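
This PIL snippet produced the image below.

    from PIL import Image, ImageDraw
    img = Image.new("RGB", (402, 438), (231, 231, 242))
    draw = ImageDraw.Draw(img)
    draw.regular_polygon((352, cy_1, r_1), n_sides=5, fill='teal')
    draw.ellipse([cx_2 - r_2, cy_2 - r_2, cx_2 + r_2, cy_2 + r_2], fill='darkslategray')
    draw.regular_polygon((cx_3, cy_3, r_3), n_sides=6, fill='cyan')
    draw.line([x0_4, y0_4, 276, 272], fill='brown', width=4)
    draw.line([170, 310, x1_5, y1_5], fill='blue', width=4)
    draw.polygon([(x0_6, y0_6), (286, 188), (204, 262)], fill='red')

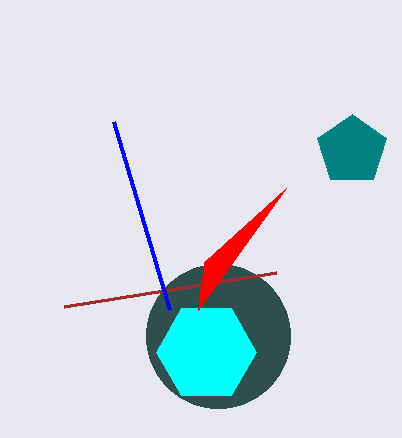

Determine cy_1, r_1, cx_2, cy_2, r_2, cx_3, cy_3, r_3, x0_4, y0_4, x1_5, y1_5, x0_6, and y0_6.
cy_1 = 150; r_1 = 36; cx_2 = 218; cy_2 = 336; r_2 = 72; cx_3 = 206; cy_3 = 352; r_3 = 50; x0_4 = 64; y0_4 = 306; x1_5 = 114; y1_5 = 122; x0_6 = 198; y0_6 = 310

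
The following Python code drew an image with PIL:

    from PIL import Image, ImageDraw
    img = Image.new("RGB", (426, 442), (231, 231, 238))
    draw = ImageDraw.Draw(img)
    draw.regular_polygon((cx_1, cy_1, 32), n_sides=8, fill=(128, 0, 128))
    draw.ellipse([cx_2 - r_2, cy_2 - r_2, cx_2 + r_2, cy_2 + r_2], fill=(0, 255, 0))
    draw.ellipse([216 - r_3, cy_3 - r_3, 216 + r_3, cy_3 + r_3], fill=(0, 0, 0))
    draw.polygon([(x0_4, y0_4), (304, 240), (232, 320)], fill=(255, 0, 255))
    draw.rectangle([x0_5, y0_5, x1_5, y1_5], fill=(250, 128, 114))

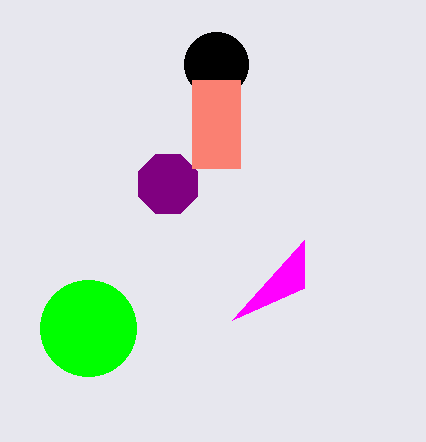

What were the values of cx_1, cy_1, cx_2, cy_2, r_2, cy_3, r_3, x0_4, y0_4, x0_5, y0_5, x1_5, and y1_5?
cx_1 = 168, cy_1 = 184, cx_2 = 88, cy_2 = 328, r_2 = 48, cy_3 = 64, r_3 = 32, x0_4 = 304, y0_4 = 288, x0_5 = 192, y0_5 = 80, x1_5 = 240, y1_5 = 168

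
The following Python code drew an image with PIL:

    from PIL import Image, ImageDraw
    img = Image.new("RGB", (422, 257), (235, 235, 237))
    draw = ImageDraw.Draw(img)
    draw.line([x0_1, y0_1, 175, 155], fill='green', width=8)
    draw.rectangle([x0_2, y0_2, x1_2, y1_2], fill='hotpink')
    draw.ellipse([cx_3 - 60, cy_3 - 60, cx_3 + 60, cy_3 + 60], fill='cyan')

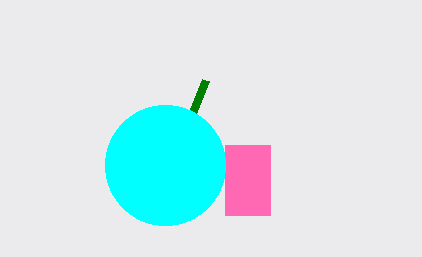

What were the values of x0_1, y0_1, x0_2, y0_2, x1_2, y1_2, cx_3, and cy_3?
x0_1 = 205
y0_1 = 80
x0_2 = 225
y0_2 = 145
x1_2 = 270
y1_2 = 215
cx_3 = 165
cy_3 = 165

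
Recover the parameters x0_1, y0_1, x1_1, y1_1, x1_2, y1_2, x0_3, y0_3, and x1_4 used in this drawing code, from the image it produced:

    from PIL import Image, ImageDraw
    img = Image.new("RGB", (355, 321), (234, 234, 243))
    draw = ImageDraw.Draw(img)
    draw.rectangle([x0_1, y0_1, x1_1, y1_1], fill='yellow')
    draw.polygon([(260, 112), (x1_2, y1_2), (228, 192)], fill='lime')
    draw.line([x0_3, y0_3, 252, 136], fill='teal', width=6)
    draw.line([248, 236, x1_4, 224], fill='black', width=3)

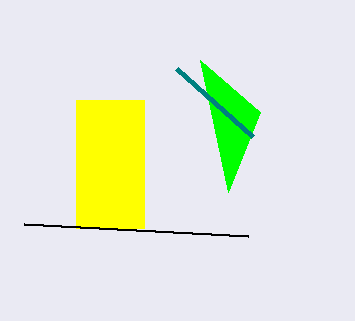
x0_1 = 76, y0_1 = 100, x1_1 = 144, y1_1 = 228, x1_2 = 200, y1_2 = 60, x0_3 = 176, y0_3 = 68, x1_4 = 24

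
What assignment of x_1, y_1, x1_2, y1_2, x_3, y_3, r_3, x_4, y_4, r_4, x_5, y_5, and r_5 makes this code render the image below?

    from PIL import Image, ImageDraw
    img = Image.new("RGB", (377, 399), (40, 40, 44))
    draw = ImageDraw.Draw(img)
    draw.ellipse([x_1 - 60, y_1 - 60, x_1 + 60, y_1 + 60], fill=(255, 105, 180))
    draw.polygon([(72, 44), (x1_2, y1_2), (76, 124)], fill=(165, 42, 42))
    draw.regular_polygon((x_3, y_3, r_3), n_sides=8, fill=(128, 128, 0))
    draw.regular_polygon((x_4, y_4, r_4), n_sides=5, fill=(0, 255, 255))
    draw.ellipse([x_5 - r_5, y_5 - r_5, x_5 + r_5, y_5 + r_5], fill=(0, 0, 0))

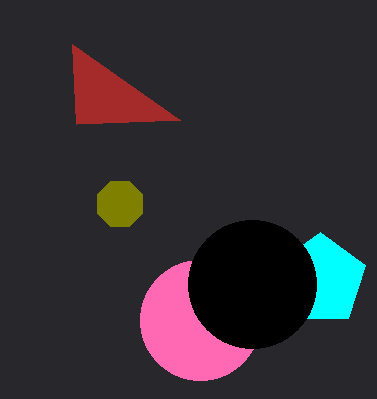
x_1 = 200, y_1 = 320, x1_2 = 180, y1_2 = 120, x_3 = 120, y_3 = 204, r_3 = 24, x_4 = 320, y_4 = 280, r_4 = 48, x_5 = 252, y_5 = 284, r_5 = 64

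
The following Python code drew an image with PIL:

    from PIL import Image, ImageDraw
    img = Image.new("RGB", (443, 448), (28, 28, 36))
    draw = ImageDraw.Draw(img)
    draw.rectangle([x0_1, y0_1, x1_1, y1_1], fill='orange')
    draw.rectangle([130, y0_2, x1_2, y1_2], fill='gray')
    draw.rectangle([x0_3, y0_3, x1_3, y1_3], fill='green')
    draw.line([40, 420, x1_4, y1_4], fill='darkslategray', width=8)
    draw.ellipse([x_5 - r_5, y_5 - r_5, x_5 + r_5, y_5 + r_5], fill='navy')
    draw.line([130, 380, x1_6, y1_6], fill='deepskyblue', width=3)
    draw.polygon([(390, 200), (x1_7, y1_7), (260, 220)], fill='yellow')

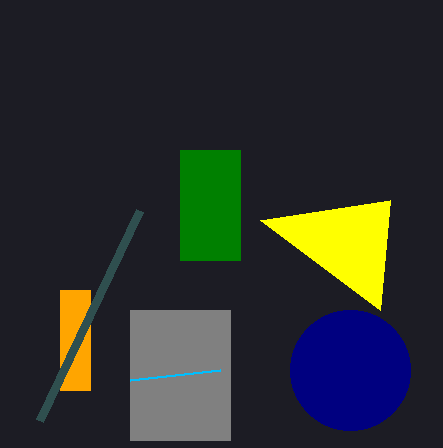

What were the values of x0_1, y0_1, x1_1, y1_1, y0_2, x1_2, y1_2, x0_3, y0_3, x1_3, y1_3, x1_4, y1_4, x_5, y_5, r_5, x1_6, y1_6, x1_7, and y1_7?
x0_1 = 60, y0_1 = 290, x1_1 = 90, y1_1 = 390, y0_2 = 310, x1_2 = 230, y1_2 = 440, x0_3 = 180, y0_3 = 150, x1_3 = 240, y1_3 = 260, x1_4 = 140, y1_4 = 210, x_5 = 350, y_5 = 370, r_5 = 60, x1_6 = 220, y1_6 = 370, x1_7 = 380, y1_7 = 310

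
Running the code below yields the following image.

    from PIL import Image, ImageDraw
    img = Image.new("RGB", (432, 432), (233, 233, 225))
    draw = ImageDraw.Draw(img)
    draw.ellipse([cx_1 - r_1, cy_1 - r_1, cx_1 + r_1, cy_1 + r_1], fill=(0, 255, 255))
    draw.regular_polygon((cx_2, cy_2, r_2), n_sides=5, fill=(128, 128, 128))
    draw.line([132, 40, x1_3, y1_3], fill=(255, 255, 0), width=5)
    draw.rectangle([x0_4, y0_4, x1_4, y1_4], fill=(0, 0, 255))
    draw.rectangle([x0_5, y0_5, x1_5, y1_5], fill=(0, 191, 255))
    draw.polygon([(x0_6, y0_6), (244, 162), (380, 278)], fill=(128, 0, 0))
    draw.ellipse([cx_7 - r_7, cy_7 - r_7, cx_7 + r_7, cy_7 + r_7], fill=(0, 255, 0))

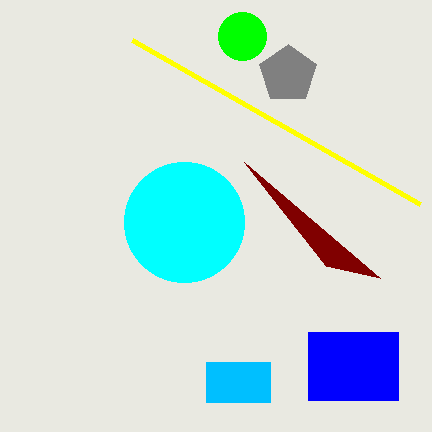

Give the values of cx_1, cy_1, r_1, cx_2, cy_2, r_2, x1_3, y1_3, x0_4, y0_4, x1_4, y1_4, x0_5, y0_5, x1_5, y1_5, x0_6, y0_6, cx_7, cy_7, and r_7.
cx_1 = 184, cy_1 = 222, r_1 = 60, cx_2 = 288, cy_2 = 74, r_2 = 30, x1_3 = 420, y1_3 = 204, x0_4 = 308, y0_4 = 332, x1_4 = 398, y1_4 = 400, x0_5 = 206, y0_5 = 362, x1_5 = 270, y1_5 = 402, x0_6 = 326, y0_6 = 266, cx_7 = 242, cy_7 = 36, r_7 = 24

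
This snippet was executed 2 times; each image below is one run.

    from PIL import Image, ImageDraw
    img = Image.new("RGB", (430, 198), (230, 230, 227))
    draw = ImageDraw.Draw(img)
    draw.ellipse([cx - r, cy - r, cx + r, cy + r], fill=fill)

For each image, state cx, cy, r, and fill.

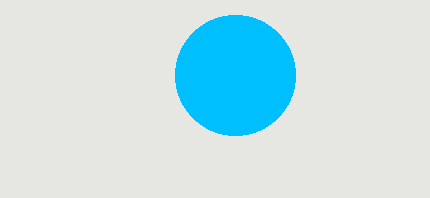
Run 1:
cx = 235
cy = 75
r = 60
fill = 'deepskyblue'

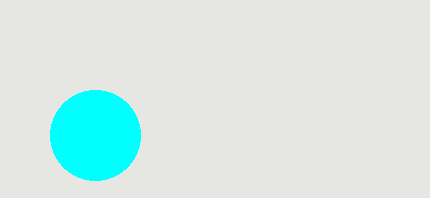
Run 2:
cx = 95
cy = 135
r = 45
fill = 'cyan'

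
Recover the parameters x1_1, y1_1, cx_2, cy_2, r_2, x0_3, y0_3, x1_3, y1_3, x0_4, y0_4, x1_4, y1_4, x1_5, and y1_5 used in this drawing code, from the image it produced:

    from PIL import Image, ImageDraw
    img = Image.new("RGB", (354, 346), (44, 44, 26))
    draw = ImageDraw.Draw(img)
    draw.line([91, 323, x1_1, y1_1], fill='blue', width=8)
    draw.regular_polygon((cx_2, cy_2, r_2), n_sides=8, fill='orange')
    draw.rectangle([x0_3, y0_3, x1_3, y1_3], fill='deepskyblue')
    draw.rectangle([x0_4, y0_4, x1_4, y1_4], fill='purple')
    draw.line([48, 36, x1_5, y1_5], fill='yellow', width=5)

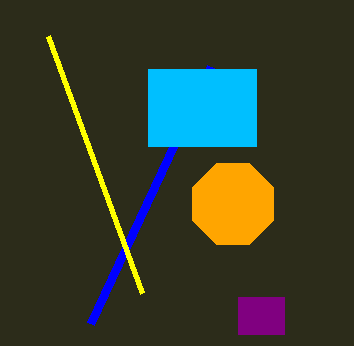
x1_1 = 211; y1_1 = 66; cx_2 = 233; cy_2 = 204; r_2 = 44; x0_3 = 148; y0_3 = 69; x1_3 = 256; y1_3 = 146; x0_4 = 238; y0_4 = 297; x1_4 = 284; y1_4 = 334; x1_5 = 142; y1_5 = 293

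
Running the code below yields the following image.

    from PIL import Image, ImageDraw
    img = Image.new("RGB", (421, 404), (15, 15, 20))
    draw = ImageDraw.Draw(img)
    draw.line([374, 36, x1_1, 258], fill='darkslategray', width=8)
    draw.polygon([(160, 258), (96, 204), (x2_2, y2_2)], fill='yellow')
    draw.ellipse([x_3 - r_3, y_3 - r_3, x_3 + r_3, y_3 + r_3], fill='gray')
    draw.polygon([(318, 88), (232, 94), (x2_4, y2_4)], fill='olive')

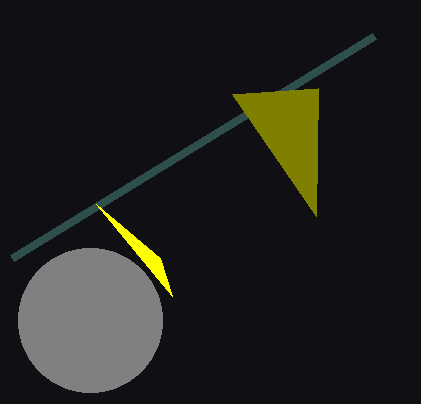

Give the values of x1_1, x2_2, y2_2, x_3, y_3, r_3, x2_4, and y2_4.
x1_1 = 12
x2_2 = 172
y2_2 = 296
x_3 = 90
y_3 = 320
r_3 = 72
x2_4 = 316
y2_4 = 216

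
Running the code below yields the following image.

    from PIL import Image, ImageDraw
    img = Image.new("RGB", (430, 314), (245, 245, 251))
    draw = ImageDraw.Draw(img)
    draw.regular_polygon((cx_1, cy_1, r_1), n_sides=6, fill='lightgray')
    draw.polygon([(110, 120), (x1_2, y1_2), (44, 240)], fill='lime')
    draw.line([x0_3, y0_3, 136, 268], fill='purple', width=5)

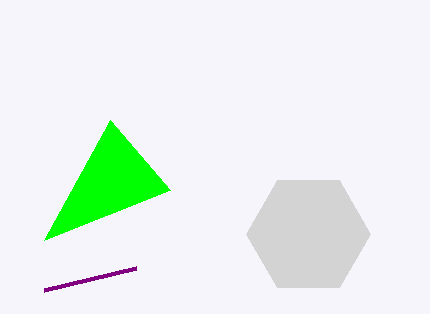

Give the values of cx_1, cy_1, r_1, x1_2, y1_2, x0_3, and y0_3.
cx_1 = 308; cy_1 = 234; r_1 = 62; x1_2 = 170; y1_2 = 190; x0_3 = 44; y0_3 = 290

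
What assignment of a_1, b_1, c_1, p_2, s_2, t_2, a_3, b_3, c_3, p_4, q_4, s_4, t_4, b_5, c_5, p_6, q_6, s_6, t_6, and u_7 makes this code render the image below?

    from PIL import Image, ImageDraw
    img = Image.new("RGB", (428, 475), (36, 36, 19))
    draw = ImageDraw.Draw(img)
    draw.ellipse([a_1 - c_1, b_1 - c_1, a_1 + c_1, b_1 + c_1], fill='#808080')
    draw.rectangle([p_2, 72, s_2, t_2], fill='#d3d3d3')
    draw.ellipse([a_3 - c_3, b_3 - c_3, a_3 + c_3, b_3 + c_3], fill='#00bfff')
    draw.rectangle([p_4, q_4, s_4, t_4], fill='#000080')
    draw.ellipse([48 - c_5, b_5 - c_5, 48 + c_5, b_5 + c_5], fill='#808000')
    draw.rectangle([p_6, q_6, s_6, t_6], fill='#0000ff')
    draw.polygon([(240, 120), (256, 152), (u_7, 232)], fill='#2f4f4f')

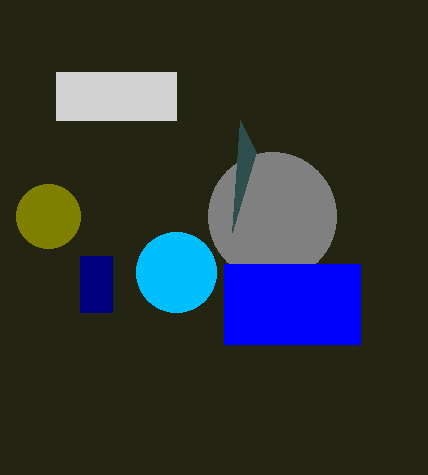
a_1 = 272
b_1 = 216
c_1 = 64
p_2 = 56
s_2 = 176
t_2 = 120
a_3 = 176
b_3 = 272
c_3 = 40
p_4 = 80
q_4 = 256
s_4 = 112
t_4 = 312
b_5 = 216
c_5 = 32
p_6 = 224
q_6 = 264
s_6 = 360
t_6 = 344
u_7 = 232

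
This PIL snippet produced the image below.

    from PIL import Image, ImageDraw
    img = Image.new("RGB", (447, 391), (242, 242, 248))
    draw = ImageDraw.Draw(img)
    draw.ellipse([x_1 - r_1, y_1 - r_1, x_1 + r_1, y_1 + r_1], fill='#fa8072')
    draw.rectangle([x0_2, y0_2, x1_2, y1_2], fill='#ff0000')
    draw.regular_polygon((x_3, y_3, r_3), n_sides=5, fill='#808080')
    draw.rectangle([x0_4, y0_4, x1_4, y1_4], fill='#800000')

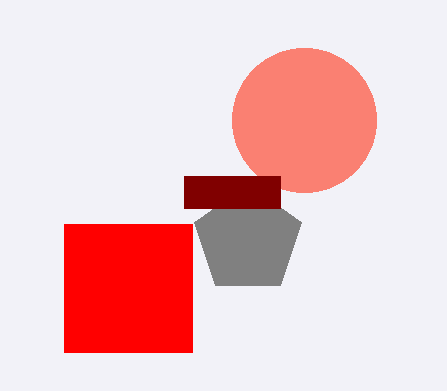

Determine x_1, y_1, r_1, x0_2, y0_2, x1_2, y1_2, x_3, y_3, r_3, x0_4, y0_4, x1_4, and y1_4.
x_1 = 304; y_1 = 120; r_1 = 72; x0_2 = 64; y0_2 = 224; x1_2 = 192; y1_2 = 352; x_3 = 248; y_3 = 240; r_3 = 56; x0_4 = 184; y0_4 = 176; x1_4 = 280; y1_4 = 208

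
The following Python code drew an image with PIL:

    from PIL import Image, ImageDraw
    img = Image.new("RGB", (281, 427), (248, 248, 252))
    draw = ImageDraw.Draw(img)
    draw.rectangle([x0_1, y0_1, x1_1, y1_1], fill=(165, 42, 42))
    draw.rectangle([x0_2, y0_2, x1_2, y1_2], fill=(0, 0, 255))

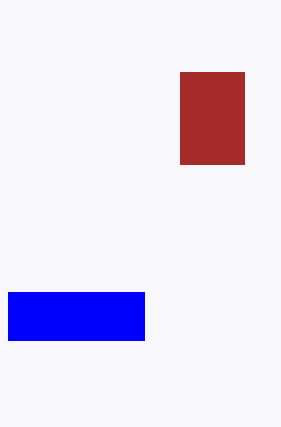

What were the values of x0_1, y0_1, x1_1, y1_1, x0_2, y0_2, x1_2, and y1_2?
x0_1 = 180, y0_1 = 72, x1_1 = 244, y1_1 = 164, x0_2 = 8, y0_2 = 292, x1_2 = 144, y1_2 = 340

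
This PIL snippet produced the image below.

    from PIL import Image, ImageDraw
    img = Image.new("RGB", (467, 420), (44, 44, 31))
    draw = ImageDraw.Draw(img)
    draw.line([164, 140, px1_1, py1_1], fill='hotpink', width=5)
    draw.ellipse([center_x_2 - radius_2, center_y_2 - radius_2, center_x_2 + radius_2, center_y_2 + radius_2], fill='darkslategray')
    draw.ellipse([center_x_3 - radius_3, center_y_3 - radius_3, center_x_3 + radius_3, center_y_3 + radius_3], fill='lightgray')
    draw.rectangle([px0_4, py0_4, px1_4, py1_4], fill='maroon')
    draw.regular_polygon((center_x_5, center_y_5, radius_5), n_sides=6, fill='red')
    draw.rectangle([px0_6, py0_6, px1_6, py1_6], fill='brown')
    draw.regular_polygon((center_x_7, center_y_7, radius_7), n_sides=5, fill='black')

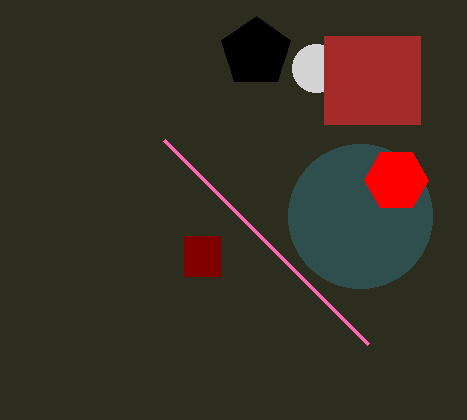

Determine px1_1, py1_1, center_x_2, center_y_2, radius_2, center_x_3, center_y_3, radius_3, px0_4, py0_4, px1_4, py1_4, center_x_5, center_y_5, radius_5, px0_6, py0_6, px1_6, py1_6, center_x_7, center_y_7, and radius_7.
px1_1 = 368; py1_1 = 344; center_x_2 = 360; center_y_2 = 216; radius_2 = 72; center_x_3 = 316; center_y_3 = 68; radius_3 = 24; px0_4 = 184; py0_4 = 236; px1_4 = 220; py1_4 = 276; center_x_5 = 396; center_y_5 = 180; radius_5 = 32; px0_6 = 324; py0_6 = 36; px1_6 = 420; py1_6 = 124; center_x_7 = 256; center_y_7 = 52; radius_7 = 36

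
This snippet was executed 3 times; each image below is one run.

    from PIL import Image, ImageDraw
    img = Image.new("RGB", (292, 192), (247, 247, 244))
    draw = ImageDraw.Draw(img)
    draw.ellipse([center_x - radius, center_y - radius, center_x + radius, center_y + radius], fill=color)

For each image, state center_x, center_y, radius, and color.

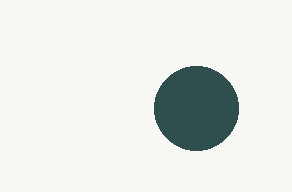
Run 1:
center_x = 196, center_y = 108, radius = 42, color = 'darkslategray'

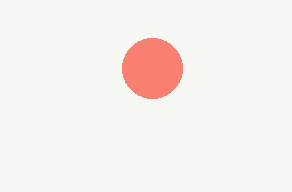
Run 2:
center_x = 152; center_y = 68; radius = 30; color = 'salmon'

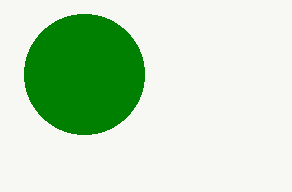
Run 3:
center_x = 84; center_y = 74; radius = 60; color = 'green'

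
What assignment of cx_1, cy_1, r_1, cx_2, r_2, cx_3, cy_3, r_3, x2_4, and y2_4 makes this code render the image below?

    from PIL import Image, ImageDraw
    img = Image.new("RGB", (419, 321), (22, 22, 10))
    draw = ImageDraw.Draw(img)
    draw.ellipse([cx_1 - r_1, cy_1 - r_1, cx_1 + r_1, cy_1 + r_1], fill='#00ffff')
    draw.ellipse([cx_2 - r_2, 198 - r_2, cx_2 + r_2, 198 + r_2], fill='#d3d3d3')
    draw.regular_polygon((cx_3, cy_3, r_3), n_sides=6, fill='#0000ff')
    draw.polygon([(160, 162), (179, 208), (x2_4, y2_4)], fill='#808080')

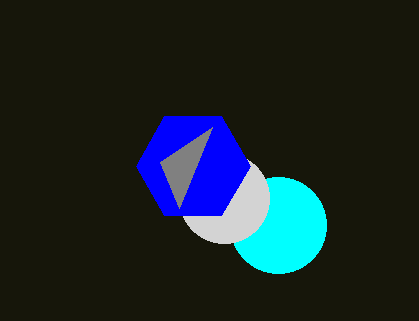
cx_1 = 278
cy_1 = 225
r_1 = 48
cx_2 = 224
r_2 = 45
cx_3 = 193
cy_3 = 166
r_3 = 57
x2_4 = 212
y2_4 = 127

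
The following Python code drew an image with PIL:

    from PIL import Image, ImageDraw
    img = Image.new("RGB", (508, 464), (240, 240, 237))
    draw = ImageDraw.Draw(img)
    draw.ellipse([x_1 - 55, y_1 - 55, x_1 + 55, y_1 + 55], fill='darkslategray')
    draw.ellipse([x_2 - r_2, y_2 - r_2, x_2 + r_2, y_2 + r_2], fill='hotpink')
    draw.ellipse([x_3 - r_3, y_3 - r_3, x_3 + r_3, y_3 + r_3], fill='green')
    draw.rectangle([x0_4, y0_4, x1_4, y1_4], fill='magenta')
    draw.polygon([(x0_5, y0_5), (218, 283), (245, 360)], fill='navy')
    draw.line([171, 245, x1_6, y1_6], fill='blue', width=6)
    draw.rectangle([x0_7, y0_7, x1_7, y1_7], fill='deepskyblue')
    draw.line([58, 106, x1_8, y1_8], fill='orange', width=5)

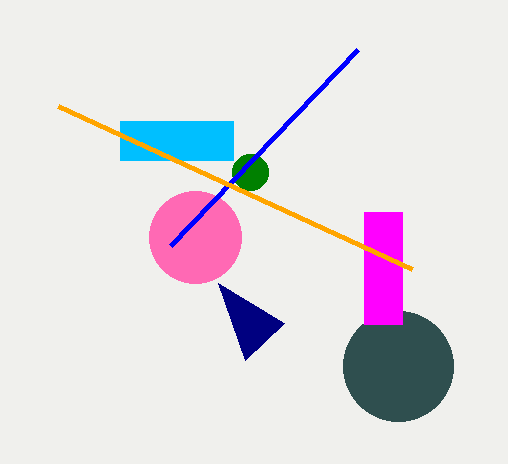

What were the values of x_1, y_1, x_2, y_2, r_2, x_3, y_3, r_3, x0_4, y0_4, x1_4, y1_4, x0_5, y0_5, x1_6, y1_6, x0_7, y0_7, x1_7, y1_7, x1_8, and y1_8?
x_1 = 398, y_1 = 366, x_2 = 195, y_2 = 237, r_2 = 46, x_3 = 250, y_3 = 172, r_3 = 18, x0_4 = 364, y0_4 = 212, x1_4 = 402, y1_4 = 324, x0_5 = 284, y0_5 = 323, x1_6 = 358, y1_6 = 49, x0_7 = 120, y0_7 = 121, x1_7 = 233, y1_7 = 160, x1_8 = 412, y1_8 = 269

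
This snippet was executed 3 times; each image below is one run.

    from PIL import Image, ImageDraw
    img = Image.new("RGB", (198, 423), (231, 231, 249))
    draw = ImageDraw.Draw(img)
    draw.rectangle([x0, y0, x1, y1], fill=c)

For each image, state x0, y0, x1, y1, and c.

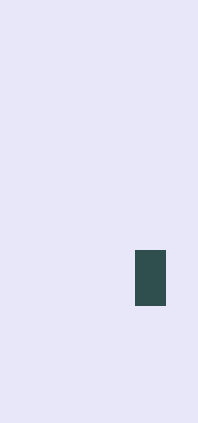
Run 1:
x0 = 135, y0 = 250, x1 = 165, y1 = 305, c = 'darkslategray'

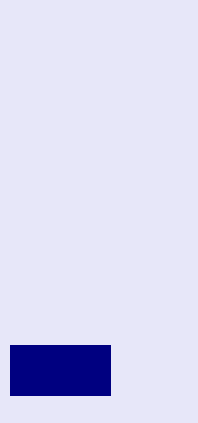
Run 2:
x0 = 10, y0 = 345, x1 = 110, y1 = 395, c = 'navy'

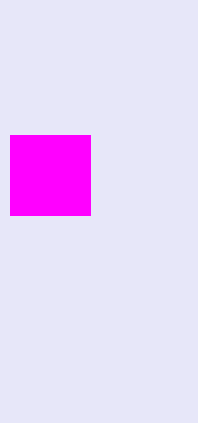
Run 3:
x0 = 10, y0 = 135, x1 = 90, y1 = 215, c = 'magenta'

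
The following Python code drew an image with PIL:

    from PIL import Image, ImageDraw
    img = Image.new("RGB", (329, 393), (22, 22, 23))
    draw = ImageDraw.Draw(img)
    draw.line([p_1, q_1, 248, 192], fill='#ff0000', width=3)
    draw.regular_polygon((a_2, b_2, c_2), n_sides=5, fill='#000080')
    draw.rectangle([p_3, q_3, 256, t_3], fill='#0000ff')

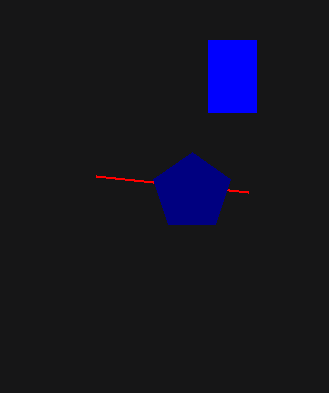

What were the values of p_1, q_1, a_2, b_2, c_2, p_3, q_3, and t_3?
p_1 = 96; q_1 = 176; a_2 = 192; b_2 = 192; c_2 = 40; p_3 = 208; q_3 = 40; t_3 = 112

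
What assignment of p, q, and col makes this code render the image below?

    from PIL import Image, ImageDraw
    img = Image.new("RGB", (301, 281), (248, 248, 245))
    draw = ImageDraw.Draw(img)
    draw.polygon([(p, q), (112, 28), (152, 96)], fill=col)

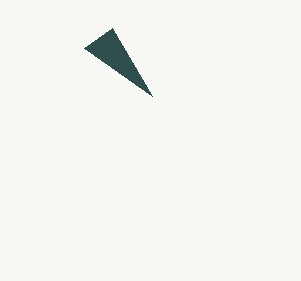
p = 84; q = 48; col = 'darkslategray'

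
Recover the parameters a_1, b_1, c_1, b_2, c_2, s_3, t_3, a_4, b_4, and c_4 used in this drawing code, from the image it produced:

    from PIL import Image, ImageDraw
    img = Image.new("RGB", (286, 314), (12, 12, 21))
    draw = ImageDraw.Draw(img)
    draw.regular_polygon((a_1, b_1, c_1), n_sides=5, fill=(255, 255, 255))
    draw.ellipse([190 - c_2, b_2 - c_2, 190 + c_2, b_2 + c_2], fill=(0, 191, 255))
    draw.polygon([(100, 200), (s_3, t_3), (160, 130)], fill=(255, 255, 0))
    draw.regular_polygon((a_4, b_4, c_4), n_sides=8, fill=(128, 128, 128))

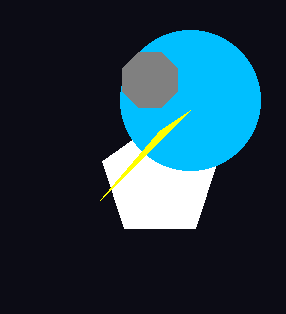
a_1 = 160, b_1 = 180, c_1 = 60, b_2 = 100, c_2 = 70, s_3 = 190, t_3 = 110, a_4 = 150, b_4 = 80, c_4 = 30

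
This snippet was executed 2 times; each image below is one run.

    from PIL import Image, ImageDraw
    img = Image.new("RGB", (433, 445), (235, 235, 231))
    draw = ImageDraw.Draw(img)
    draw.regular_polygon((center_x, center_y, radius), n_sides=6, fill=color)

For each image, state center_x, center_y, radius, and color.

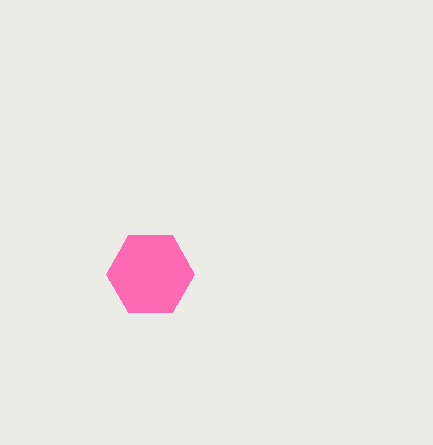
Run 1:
center_x = 150
center_y = 274
radius = 44
color = 'hotpink'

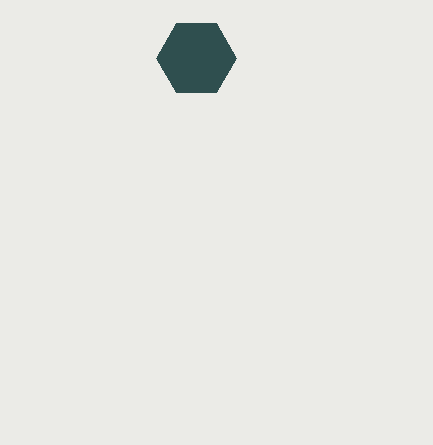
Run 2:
center_x = 196, center_y = 58, radius = 40, color = 'darkslategray'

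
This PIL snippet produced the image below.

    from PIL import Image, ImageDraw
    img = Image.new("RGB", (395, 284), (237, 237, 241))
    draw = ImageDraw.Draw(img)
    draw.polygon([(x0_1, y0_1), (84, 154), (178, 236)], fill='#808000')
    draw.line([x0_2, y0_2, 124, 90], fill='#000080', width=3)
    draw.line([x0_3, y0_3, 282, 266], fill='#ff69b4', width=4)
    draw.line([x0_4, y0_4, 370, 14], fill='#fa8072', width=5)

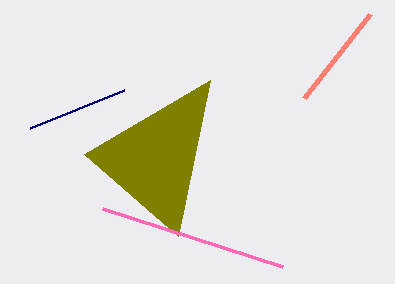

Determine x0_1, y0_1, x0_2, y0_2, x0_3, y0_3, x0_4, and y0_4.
x0_1 = 210
y0_1 = 80
x0_2 = 30
y0_2 = 128
x0_3 = 102
y0_3 = 208
x0_4 = 304
y0_4 = 98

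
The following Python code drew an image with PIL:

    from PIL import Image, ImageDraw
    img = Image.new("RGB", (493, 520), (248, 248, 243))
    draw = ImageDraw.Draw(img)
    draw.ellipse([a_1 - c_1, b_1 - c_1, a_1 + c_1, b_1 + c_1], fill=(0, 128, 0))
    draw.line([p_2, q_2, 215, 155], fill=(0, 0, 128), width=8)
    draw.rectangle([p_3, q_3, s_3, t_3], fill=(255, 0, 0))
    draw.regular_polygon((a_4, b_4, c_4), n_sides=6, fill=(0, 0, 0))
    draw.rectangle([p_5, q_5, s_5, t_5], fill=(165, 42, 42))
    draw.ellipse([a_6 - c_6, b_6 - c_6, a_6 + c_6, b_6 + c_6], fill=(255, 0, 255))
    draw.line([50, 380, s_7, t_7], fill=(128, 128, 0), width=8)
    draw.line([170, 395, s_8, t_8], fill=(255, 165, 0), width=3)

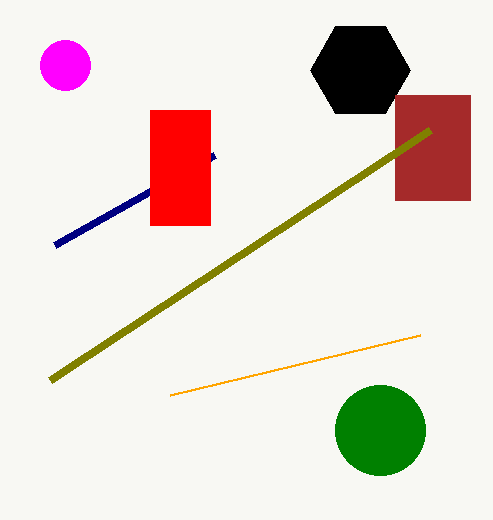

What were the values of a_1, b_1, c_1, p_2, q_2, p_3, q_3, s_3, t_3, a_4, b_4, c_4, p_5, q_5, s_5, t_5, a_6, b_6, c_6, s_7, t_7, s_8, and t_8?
a_1 = 380
b_1 = 430
c_1 = 45
p_2 = 55
q_2 = 245
p_3 = 150
q_3 = 110
s_3 = 210
t_3 = 225
a_4 = 360
b_4 = 70
c_4 = 50
p_5 = 395
q_5 = 95
s_5 = 470
t_5 = 200
a_6 = 65
b_6 = 65
c_6 = 25
s_7 = 430
t_7 = 130
s_8 = 420
t_8 = 335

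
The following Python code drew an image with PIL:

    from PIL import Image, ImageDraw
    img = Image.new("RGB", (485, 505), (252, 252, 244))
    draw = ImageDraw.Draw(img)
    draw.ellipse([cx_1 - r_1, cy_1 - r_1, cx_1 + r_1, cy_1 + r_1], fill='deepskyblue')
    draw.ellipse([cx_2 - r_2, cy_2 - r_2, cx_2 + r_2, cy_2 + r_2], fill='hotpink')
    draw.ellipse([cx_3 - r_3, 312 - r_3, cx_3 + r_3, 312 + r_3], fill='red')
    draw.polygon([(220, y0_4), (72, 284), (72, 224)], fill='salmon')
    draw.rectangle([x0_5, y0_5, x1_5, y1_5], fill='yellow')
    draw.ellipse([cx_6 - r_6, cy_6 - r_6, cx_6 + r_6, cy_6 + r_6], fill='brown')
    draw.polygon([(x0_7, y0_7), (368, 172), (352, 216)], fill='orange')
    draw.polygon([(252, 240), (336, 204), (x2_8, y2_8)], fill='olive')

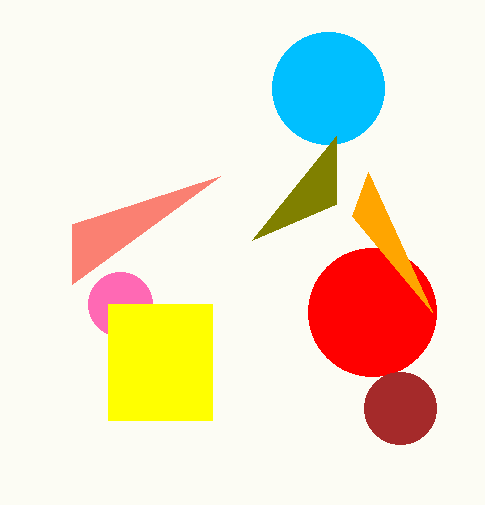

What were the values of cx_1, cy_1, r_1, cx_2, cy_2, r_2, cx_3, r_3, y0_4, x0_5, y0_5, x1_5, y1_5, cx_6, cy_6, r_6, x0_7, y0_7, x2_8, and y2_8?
cx_1 = 328
cy_1 = 88
r_1 = 56
cx_2 = 120
cy_2 = 304
r_2 = 32
cx_3 = 372
r_3 = 64
y0_4 = 176
x0_5 = 108
y0_5 = 304
x1_5 = 212
y1_5 = 420
cx_6 = 400
cy_6 = 408
r_6 = 36
x0_7 = 432
y0_7 = 312
x2_8 = 336
y2_8 = 136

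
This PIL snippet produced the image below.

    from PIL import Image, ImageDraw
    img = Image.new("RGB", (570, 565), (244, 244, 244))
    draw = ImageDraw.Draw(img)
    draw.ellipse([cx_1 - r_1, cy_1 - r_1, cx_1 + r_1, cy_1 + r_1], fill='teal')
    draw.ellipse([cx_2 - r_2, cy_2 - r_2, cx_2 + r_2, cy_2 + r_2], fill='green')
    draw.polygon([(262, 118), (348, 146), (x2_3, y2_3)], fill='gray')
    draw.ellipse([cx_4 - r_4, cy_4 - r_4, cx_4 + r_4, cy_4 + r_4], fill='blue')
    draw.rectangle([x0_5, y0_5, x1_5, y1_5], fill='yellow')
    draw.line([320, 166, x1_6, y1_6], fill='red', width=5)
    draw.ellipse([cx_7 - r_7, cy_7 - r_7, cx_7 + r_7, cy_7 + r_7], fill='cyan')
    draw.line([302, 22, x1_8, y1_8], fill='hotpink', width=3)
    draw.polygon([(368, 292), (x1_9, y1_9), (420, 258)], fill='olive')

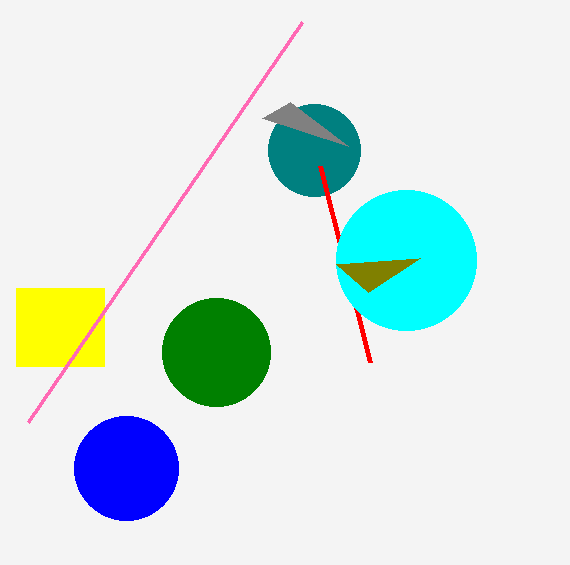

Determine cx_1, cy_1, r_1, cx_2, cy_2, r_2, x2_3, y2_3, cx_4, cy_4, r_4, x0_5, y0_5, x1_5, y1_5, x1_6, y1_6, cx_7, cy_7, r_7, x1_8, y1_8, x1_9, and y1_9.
cx_1 = 314, cy_1 = 150, r_1 = 46, cx_2 = 216, cy_2 = 352, r_2 = 54, x2_3 = 290, y2_3 = 102, cx_4 = 126, cy_4 = 468, r_4 = 52, x0_5 = 16, y0_5 = 288, x1_5 = 104, y1_5 = 366, x1_6 = 370, y1_6 = 362, cx_7 = 406, cy_7 = 260, r_7 = 70, x1_8 = 28, y1_8 = 422, x1_9 = 336, y1_9 = 264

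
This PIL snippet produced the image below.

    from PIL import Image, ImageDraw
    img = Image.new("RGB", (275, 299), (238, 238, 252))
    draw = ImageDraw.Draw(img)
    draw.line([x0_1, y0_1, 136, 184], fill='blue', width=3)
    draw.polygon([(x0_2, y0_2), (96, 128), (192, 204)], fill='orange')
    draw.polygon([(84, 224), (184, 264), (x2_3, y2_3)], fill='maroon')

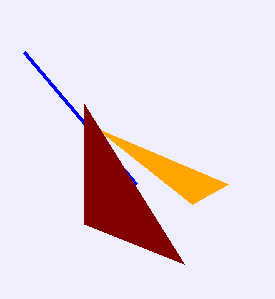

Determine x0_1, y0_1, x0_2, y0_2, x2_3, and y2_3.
x0_1 = 24
y0_1 = 52
x0_2 = 228
y0_2 = 184
x2_3 = 84
y2_3 = 104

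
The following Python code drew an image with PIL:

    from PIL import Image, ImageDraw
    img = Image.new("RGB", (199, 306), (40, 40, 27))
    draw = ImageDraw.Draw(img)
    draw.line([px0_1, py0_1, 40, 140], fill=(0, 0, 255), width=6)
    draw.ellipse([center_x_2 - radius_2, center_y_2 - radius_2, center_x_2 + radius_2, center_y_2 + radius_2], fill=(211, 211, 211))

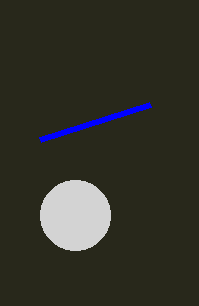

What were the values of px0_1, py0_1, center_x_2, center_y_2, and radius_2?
px0_1 = 150, py0_1 = 105, center_x_2 = 75, center_y_2 = 215, radius_2 = 35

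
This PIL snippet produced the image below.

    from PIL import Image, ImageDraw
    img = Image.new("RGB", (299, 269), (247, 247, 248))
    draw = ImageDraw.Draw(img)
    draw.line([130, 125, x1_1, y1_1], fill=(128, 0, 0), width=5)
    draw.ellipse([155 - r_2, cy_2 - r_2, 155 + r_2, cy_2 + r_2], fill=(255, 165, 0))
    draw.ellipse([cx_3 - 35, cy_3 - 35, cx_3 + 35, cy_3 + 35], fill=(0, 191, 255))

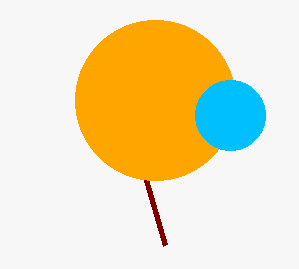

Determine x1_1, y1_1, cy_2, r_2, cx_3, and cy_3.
x1_1 = 165, y1_1 = 245, cy_2 = 100, r_2 = 80, cx_3 = 230, cy_3 = 115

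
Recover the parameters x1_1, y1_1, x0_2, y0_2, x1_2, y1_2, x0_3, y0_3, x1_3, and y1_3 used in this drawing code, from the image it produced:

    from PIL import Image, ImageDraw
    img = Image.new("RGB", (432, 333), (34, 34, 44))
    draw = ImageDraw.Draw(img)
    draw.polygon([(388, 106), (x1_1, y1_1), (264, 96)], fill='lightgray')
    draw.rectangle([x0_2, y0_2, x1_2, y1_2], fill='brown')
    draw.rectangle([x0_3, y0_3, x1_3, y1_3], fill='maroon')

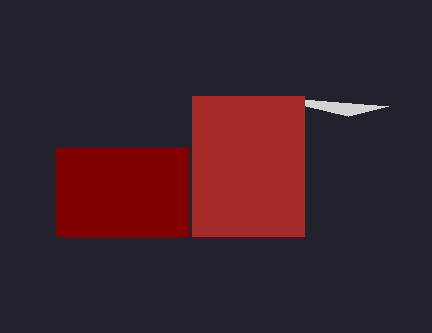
x1_1 = 348
y1_1 = 116
x0_2 = 192
y0_2 = 96
x1_2 = 304
y1_2 = 236
x0_3 = 56
y0_3 = 148
x1_3 = 188
y1_3 = 236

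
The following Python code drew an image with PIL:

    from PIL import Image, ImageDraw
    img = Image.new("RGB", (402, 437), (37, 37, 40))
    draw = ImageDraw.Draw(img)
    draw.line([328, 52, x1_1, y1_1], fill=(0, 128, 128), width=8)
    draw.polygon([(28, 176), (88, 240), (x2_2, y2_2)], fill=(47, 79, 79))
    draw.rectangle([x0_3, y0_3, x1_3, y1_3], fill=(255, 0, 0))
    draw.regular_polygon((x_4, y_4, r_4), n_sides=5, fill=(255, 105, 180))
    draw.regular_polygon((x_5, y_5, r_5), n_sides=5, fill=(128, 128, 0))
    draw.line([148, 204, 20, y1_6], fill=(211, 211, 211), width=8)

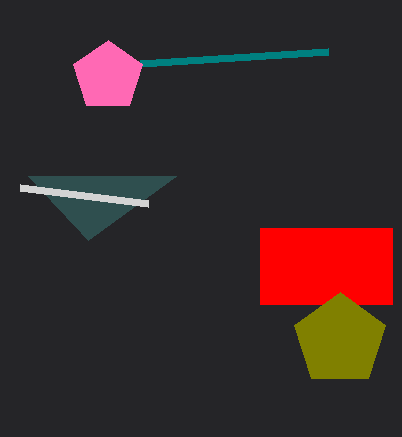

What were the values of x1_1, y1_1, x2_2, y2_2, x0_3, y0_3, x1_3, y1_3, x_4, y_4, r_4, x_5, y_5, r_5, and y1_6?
x1_1 = 140; y1_1 = 64; x2_2 = 176; y2_2 = 176; x0_3 = 260; y0_3 = 228; x1_3 = 392; y1_3 = 304; x_4 = 108; y_4 = 76; r_4 = 36; x_5 = 340; y_5 = 340; r_5 = 48; y1_6 = 188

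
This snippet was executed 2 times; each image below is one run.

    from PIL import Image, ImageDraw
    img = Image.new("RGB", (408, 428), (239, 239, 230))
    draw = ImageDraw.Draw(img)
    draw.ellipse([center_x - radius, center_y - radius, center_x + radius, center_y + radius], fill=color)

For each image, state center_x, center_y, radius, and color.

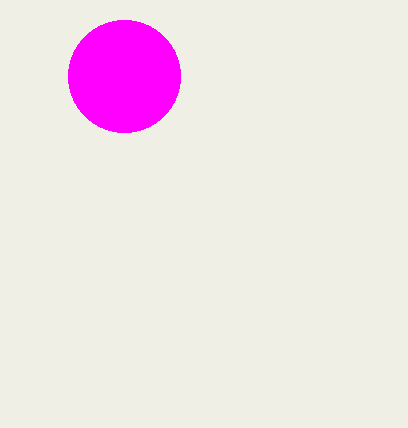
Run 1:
center_x = 124, center_y = 76, radius = 56, color = 'magenta'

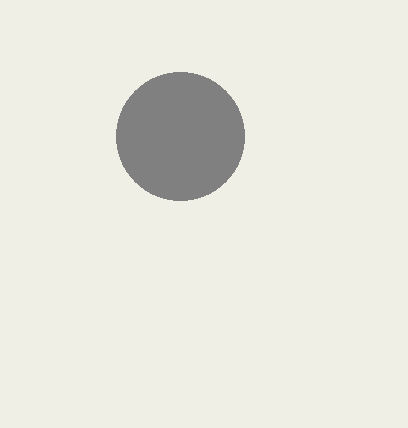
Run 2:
center_x = 180, center_y = 136, radius = 64, color = 'gray'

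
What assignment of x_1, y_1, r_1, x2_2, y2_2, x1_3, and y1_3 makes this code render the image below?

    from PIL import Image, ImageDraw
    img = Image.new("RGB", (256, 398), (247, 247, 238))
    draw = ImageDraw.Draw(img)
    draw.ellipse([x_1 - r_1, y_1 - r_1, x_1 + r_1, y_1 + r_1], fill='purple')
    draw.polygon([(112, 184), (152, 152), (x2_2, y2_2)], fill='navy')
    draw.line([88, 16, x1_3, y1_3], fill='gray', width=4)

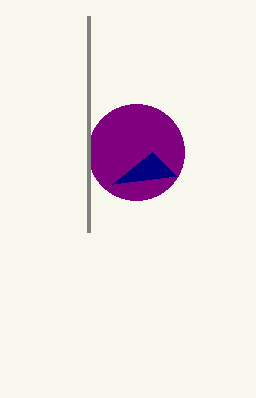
x_1 = 136; y_1 = 152; r_1 = 48; x2_2 = 176; y2_2 = 176; x1_3 = 88; y1_3 = 232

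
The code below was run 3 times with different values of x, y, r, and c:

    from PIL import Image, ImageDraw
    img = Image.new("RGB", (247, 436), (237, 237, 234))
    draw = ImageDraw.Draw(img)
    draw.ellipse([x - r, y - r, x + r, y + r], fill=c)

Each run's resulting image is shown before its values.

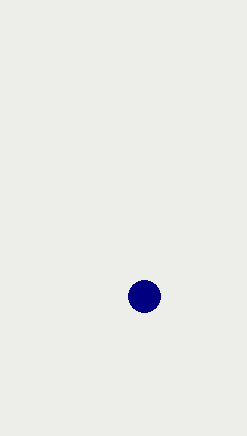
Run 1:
x = 144, y = 296, r = 16, c = 'navy'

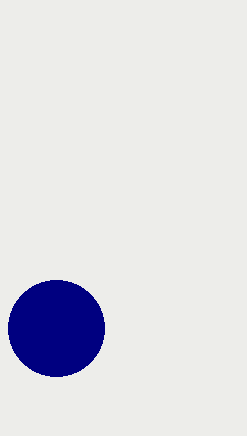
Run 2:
x = 56
y = 328
r = 48
c = 'navy'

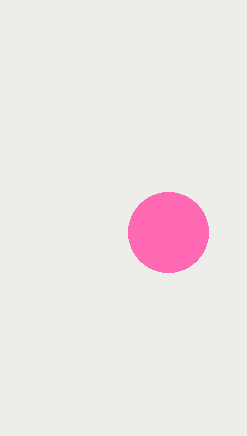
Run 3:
x = 168; y = 232; r = 40; c = 'hotpink'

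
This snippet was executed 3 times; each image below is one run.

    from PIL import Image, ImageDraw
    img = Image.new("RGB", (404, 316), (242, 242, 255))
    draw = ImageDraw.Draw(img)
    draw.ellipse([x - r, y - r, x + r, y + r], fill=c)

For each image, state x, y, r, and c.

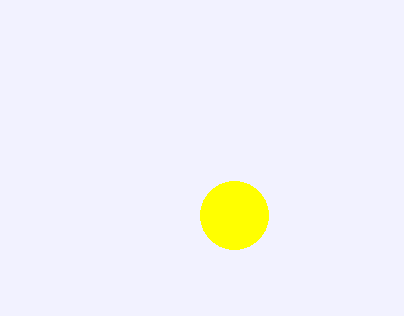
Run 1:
x = 234, y = 215, r = 34, c = 'yellow'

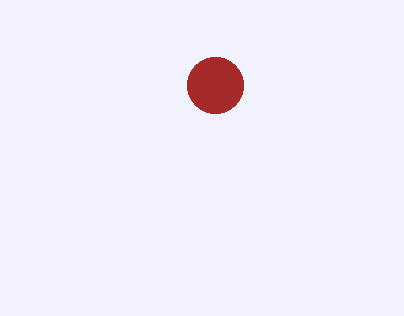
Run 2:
x = 215; y = 85; r = 28; c = 'brown'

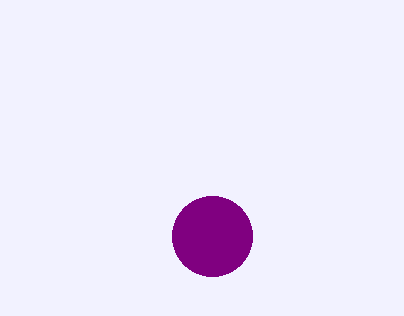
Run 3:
x = 212, y = 236, r = 40, c = 'purple'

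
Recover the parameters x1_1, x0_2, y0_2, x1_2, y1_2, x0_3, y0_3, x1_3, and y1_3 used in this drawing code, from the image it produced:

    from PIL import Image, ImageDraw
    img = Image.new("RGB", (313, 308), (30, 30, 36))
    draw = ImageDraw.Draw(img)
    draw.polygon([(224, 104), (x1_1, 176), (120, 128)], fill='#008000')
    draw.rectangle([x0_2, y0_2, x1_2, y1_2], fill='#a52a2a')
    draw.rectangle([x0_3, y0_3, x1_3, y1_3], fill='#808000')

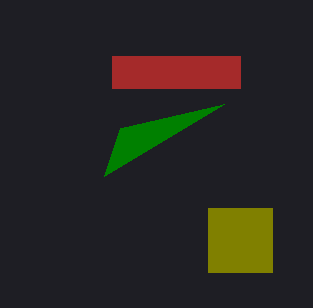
x1_1 = 104, x0_2 = 112, y0_2 = 56, x1_2 = 240, y1_2 = 88, x0_3 = 208, y0_3 = 208, x1_3 = 272, y1_3 = 272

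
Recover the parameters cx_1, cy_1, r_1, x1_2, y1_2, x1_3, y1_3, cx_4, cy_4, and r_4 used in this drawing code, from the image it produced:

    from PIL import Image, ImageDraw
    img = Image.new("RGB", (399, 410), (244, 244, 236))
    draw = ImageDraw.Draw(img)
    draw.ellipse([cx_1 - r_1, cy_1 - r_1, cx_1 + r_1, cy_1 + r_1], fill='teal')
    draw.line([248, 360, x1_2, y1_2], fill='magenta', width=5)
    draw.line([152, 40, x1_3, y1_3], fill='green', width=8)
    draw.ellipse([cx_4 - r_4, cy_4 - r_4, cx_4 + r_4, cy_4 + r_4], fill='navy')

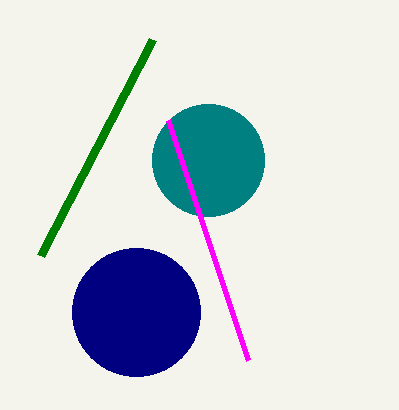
cx_1 = 208
cy_1 = 160
r_1 = 56
x1_2 = 168
y1_2 = 120
x1_3 = 40
y1_3 = 256
cx_4 = 136
cy_4 = 312
r_4 = 64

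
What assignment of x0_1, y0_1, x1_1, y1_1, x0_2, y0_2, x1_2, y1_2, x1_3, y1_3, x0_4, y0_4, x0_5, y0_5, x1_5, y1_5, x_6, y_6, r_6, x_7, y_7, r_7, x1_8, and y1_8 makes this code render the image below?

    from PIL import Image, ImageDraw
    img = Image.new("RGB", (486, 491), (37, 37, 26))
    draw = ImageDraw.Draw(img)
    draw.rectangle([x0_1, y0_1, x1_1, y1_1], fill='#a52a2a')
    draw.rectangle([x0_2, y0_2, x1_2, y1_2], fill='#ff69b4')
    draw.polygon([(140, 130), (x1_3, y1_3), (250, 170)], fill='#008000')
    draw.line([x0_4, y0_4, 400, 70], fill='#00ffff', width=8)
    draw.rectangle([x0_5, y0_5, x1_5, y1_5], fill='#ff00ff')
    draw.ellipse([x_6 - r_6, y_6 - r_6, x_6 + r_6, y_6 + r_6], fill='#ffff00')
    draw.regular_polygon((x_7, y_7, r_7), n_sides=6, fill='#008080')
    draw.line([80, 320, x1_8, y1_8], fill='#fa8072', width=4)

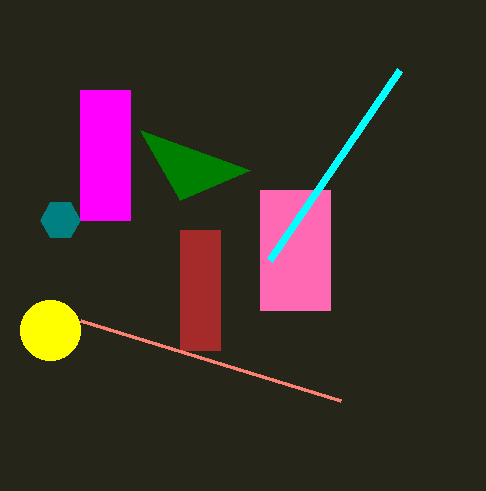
x0_1 = 180, y0_1 = 230, x1_1 = 220, y1_1 = 350, x0_2 = 260, y0_2 = 190, x1_2 = 330, y1_2 = 310, x1_3 = 180, y1_3 = 200, x0_4 = 270, y0_4 = 260, x0_5 = 80, y0_5 = 90, x1_5 = 130, y1_5 = 220, x_6 = 50, y_6 = 330, r_6 = 30, x_7 = 60, y_7 = 220, r_7 = 20, x1_8 = 340, y1_8 = 400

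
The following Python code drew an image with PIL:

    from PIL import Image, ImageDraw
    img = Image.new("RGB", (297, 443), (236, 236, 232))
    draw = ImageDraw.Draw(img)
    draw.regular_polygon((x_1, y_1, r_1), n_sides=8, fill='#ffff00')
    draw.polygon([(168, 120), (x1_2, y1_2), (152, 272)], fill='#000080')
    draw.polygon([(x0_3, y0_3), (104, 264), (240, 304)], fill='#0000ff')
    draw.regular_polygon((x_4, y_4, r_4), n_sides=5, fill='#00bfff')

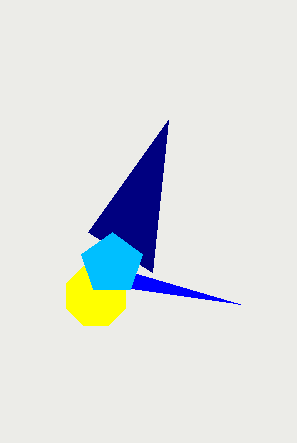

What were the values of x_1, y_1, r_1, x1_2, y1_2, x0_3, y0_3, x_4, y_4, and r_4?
x_1 = 96
y_1 = 296
r_1 = 32
x1_2 = 88
y1_2 = 232
x0_3 = 128
y0_3 = 288
x_4 = 112
y_4 = 264
r_4 = 32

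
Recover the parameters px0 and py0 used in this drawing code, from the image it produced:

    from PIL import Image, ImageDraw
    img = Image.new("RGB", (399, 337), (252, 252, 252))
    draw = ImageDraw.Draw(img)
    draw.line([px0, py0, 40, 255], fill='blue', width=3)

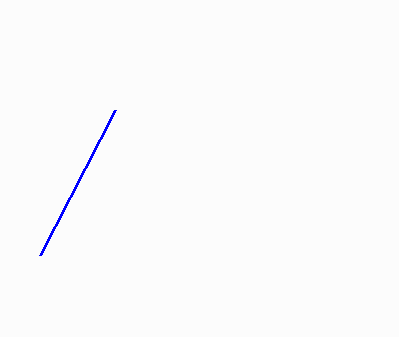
px0 = 115
py0 = 110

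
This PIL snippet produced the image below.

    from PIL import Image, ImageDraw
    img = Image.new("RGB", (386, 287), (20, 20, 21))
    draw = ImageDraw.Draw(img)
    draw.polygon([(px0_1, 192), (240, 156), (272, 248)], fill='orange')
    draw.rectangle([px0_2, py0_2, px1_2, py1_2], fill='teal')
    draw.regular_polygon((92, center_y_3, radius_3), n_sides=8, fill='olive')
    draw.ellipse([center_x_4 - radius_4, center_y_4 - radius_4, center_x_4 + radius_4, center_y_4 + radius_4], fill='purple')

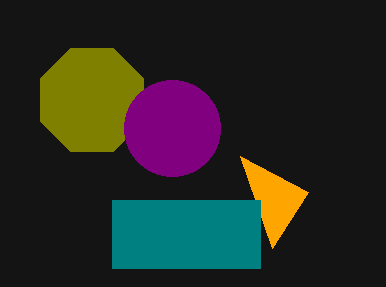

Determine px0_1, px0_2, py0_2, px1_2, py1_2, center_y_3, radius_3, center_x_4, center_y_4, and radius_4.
px0_1 = 308, px0_2 = 112, py0_2 = 200, px1_2 = 260, py1_2 = 268, center_y_3 = 100, radius_3 = 56, center_x_4 = 172, center_y_4 = 128, radius_4 = 48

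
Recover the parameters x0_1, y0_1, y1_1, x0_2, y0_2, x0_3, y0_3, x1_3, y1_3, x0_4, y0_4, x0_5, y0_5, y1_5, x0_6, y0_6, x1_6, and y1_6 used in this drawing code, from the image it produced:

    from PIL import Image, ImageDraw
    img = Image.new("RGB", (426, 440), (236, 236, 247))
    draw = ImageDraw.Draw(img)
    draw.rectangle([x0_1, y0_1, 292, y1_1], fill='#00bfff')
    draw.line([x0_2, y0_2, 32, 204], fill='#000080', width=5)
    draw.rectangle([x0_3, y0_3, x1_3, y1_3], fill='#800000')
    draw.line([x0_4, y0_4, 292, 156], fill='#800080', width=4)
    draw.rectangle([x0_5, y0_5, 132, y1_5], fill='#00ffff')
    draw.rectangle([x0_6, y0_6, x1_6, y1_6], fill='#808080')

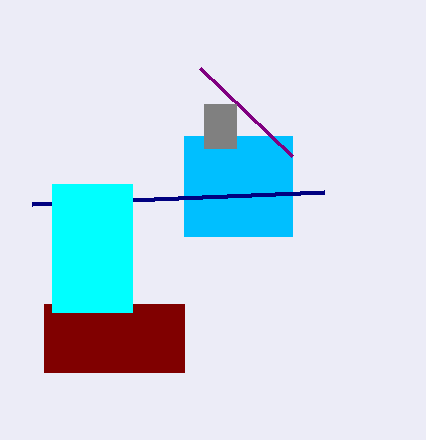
x0_1 = 184
y0_1 = 136
y1_1 = 236
x0_2 = 324
y0_2 = 192
x0_3 = 44
y0_3 = 304
x1_3 = 184
y1_3 = 372
x0_4 = 200
y0_4 = 68
x0_5 = 52
y0_5 = 184
y1_5 = 312
x0_6 = 204
y0_6 = 104
x1_6 = 236
y1_6 = 148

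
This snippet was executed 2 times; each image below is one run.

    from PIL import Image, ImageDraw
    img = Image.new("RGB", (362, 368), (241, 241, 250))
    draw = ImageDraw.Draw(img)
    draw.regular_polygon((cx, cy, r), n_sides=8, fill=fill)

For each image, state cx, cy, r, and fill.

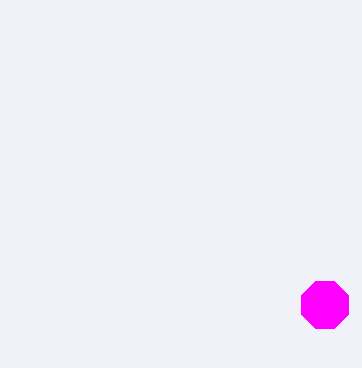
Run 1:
cx = 325; cy = 305; r = 25; fill = 'magenta'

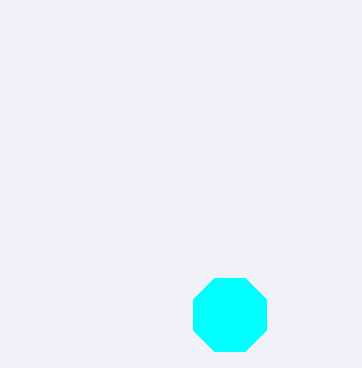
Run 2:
cx = 230, cy = 315, r = 40, fill = 'cyan'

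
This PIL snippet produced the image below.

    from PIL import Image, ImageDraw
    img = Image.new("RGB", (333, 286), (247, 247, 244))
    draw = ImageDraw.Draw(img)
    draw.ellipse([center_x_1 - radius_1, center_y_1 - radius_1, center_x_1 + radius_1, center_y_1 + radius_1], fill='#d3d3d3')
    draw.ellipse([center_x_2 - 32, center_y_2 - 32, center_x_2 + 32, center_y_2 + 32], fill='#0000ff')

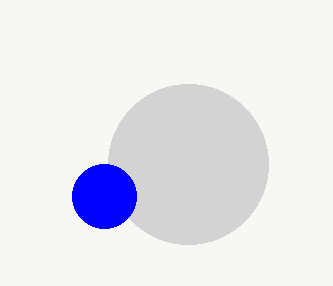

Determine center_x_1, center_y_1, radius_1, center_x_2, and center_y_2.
center_x_1 = 188
center_y_1 = 164
radius_1 = 80
center_x_2 = 104
center_y_2 = 196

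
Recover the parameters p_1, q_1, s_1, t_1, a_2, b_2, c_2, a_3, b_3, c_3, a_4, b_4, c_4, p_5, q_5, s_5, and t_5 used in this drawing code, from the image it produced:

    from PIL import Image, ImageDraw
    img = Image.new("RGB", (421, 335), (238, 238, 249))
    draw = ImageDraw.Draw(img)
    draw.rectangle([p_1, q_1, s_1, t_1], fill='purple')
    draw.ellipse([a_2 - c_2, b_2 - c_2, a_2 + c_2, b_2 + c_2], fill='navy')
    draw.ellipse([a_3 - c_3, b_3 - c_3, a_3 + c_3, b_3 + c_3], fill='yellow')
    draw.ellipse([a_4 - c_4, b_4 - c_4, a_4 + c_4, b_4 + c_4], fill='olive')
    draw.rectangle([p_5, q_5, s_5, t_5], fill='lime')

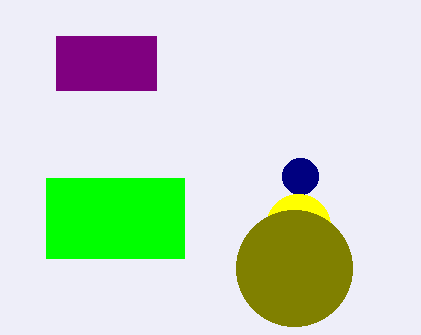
p_1 = 56, q_1 = 36, s_1 = 156, t_1 = 90, a_2 = 300, b_2 = 176, c_2 = 18, a_3 = 298, b_3 = 226, c_3 = 32, a_4 = 294, b_4 = 268, c_4 = 58, p_5 = 46, q_5 = 178, s_5 = 184, t_5 = 258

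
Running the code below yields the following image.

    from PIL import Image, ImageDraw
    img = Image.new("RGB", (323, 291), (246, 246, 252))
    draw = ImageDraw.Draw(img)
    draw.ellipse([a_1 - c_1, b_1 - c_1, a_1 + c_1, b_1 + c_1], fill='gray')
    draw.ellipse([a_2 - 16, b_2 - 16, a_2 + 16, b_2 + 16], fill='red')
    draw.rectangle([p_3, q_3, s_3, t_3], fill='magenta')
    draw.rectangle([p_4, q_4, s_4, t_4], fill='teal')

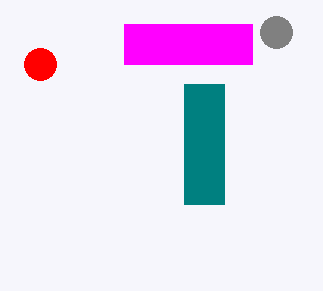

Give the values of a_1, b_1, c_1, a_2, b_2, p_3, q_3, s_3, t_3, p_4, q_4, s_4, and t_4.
a_1 = 276
b_1 = 32
c_1 = 16
a_2 = 40
b_2 = 64
p_3 = 124
q_3 = 24
s_3 = 252
t_3 = 64
p_4 = 184
q_4 = 84
s_4 = 224
t_4 = 204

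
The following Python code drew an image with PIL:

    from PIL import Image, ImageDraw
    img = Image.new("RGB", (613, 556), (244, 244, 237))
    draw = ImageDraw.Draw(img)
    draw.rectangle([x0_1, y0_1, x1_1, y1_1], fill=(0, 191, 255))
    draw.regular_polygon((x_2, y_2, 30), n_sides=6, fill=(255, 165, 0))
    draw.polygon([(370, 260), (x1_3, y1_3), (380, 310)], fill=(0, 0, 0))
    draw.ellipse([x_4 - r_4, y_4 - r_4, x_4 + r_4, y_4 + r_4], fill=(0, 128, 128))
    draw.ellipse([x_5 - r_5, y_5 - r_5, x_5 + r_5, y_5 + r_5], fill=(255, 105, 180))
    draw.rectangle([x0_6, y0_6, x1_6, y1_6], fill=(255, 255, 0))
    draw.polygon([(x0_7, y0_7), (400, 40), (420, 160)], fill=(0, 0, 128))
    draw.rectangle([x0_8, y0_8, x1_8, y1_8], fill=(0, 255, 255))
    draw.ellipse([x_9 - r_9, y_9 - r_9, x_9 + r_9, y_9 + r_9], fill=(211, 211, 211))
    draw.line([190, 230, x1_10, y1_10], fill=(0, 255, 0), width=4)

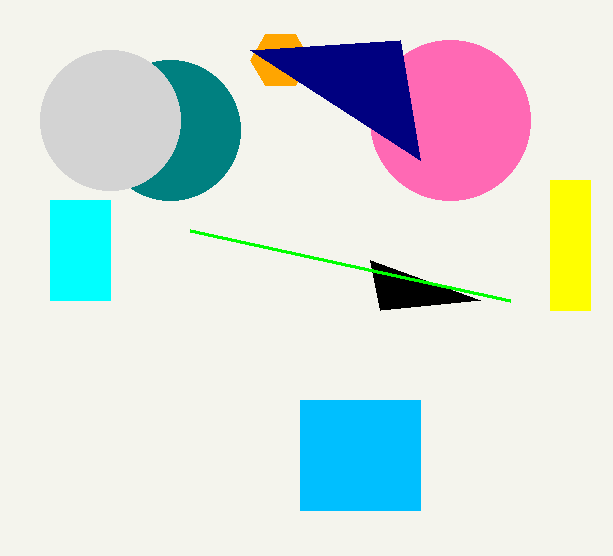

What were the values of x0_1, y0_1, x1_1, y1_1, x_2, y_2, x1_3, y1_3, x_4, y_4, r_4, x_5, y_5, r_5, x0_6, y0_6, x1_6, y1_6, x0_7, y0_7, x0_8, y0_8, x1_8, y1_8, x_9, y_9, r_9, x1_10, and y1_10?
x0_1 = 300, y0_1 = 400, x1_1 = 420, y1_1 = 510, x_2 = 280, y_2 = 60, x1_3 = 480, y1_3 = 300, x_4 = 170, y_4 = 130, r_4 = 70, x_5 = 450, y_5 = 120, r_5 = 80, x0_6 = 550, y0_6 = 180, x1_6 = 590, y1_6 = 310, x0_7 = 250, y0_7 = 50, x0_8 = 50, y0_8 = 200, x1_8 = 110, y1_8 = 300, x_9 = 110, y_9 = 120, r_9 = 70, x1_10 = 510, y1_10 = 300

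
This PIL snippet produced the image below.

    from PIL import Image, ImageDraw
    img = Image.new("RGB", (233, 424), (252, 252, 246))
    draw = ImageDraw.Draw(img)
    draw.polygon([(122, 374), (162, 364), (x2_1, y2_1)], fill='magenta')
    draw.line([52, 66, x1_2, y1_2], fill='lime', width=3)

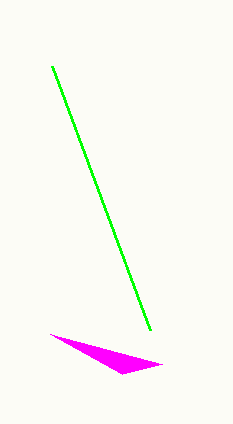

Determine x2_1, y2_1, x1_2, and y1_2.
x2_1 = 50
y2_1 = 334
x1_2 = 150
y1_2 = 330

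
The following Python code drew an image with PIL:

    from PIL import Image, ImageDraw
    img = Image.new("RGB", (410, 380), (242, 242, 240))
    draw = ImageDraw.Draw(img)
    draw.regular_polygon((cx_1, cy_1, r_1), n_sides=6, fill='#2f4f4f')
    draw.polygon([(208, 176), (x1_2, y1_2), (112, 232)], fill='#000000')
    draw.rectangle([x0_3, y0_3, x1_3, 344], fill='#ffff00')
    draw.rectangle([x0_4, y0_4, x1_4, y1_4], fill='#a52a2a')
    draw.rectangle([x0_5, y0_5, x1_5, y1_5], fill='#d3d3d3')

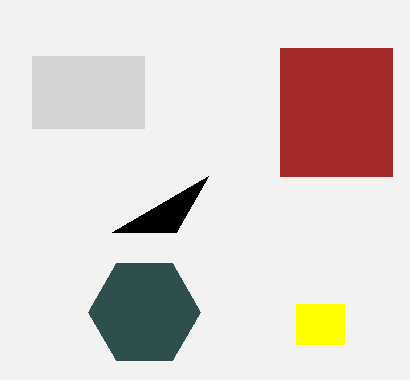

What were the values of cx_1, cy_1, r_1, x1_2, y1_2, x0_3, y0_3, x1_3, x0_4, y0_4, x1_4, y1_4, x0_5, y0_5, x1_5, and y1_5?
cx_1 = 144
cy_1 = 312
r_1 = 56
x1_2 = 176
y1_2 = 232
x0_3 = 296
y0_3 = 304
x1_3 = 344
x0_4 = 280
y0_4 = 48
x1_4 = 392
y1_4 = 176
x0_5 = 32
y0_5 = 56
x1_5 = 144
y1_5 = 128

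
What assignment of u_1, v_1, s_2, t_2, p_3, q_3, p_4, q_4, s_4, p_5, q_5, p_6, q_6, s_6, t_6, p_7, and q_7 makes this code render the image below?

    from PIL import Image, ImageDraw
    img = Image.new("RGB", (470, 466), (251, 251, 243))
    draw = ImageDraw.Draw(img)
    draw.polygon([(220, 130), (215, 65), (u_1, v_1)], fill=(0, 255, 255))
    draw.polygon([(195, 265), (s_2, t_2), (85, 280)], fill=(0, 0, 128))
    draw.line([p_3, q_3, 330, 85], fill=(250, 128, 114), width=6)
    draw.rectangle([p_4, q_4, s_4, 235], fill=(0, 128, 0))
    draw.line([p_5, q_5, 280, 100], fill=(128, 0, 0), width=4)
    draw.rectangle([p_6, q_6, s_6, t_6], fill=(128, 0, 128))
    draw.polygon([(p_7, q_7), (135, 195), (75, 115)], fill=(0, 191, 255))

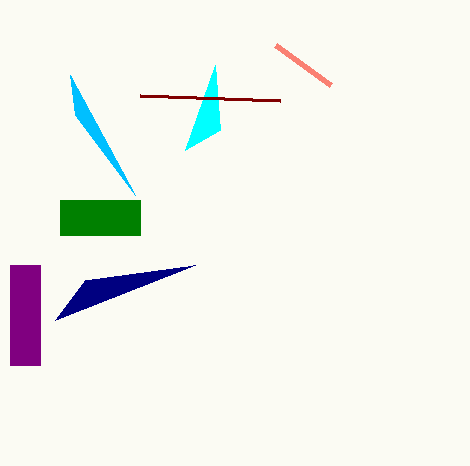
u_1 = 185; v_1 = 150; s_2 = 55; t_2 = 320; p_3 = 275; q_3 = 45; p_4 = 60; q_4 = 200; s_4 = 140; p_5 = 140; q_5 = 95; p_6 = 10; q_6 = 265; s_6 = 40; t_6 = 365; p_7 = 70; q_7 = 75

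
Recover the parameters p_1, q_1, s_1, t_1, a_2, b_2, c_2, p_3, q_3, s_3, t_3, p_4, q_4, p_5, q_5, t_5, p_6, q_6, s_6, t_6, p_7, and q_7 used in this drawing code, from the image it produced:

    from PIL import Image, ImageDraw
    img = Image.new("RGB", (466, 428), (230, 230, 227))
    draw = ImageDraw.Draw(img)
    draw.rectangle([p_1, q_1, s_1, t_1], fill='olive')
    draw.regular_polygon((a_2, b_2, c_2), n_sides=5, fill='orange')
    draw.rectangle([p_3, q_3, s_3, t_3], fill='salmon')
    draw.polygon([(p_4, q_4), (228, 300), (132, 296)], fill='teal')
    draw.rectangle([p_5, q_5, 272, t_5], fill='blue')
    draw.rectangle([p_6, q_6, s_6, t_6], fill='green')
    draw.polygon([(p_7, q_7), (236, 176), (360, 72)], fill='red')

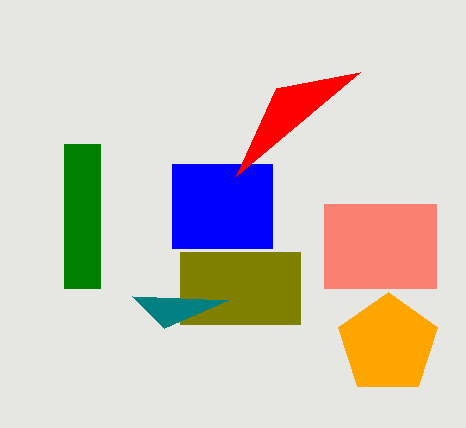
p_1 = 180, q_1 = 252, s_1 = 300, t_1 = 324, a_2 = 388, b_2 = 344, c_2 = 52, p_3 = 324, q_3 = 204, s_3 = 436, t_3 = 288, p_4 = 164, q_4 = 328, p_5 = 172, q_5 = 164, t_5 = 248, p_6 = 64, q_6 = 144, s_6 = 100, t_6 = 288, p_7 = 276, q_7 = 88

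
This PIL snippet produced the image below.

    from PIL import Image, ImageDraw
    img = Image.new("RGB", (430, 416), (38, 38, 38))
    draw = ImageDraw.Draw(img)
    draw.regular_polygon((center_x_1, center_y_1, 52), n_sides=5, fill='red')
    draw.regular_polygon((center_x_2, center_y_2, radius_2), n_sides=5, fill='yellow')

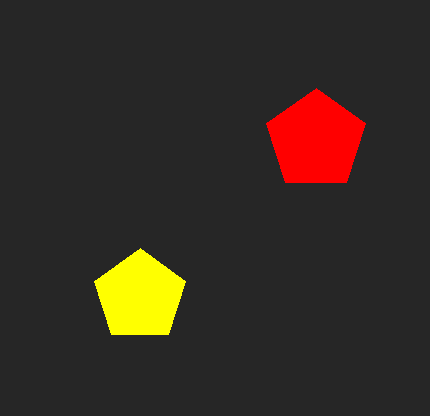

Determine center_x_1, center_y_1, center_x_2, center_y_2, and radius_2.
center_x_1 = 316, center_y_1 = 140, center_x_2 = 140, center_y_2 = 296, radius_2 = 48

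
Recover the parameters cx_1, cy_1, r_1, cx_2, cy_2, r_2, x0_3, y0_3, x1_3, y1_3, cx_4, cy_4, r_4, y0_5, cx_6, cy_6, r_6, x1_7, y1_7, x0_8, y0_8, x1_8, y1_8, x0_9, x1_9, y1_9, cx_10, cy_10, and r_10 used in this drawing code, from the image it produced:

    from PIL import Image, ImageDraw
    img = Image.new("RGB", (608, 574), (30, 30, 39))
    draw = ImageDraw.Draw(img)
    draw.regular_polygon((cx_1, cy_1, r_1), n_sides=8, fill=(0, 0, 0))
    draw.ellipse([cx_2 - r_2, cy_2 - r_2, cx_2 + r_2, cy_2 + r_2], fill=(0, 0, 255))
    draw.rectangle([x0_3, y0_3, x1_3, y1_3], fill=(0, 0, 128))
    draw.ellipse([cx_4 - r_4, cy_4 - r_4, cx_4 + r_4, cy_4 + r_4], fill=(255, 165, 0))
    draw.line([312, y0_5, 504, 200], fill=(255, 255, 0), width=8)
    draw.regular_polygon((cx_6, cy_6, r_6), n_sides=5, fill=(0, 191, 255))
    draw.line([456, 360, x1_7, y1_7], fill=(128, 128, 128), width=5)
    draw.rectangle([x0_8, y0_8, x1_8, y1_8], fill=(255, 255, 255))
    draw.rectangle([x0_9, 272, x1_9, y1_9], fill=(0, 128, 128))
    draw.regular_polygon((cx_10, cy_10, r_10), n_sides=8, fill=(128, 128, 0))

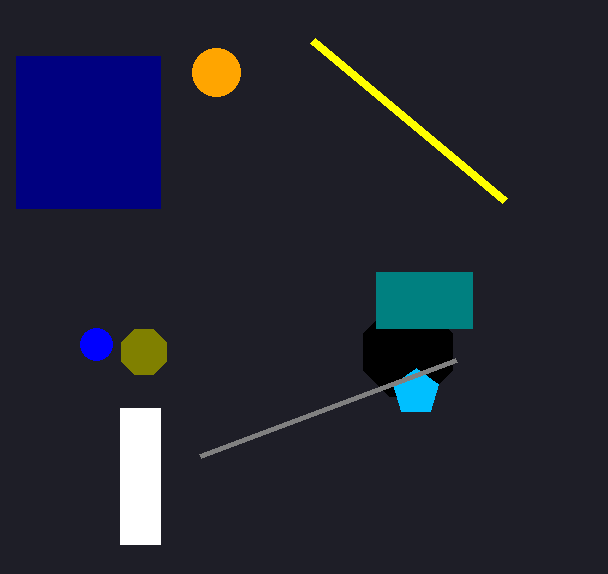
cx_1 = 408, cy_1 = 352, r_1 = 48, cx_2 = 96, cy_2 = 344, r_2 = 16, x0_3 = 16, y0_3 = 56, x1_3 = 160, y1_3 = 208, cx_4 = 216, cy_4 = 72, r_4 = 24, y0_5 = 40, cx_6 = 416, cy_6 = 392, r_6 = 24, x1_7 = 200, y1_7 = 456, x0_8 = 120, y0_8 = 408, x1_8 = 160, y1_8 = 544, x0_9 = 376, x1_9 = 472, y1_9 = 328, cx_10 = 144, cy_10 = 352, r_10 = 24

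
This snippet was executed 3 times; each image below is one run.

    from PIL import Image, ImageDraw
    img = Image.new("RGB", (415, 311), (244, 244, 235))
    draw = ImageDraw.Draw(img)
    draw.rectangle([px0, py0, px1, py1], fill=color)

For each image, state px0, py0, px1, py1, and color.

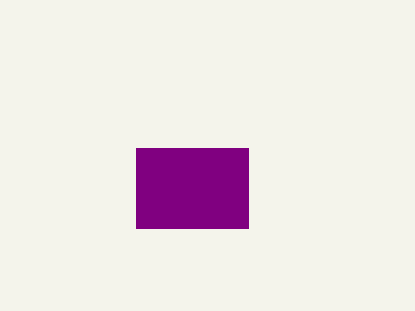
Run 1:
px0 = 136, py0 = 148, px1 = 248, py1 = 228, color = 'purple'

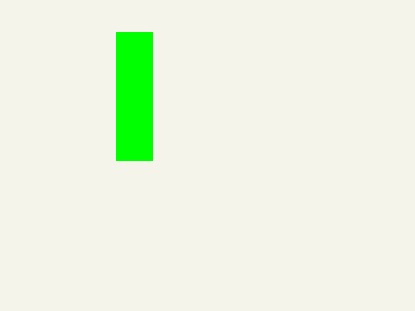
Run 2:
px0 = 116
py0 = 32
px1 = 152
py1 = 160
color = 'lime'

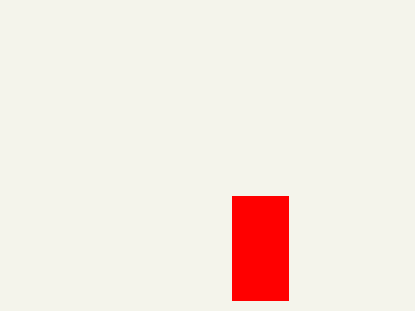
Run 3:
px0 = 232, py0 = 196, px1 = 288, py1 = 300, color = 'red'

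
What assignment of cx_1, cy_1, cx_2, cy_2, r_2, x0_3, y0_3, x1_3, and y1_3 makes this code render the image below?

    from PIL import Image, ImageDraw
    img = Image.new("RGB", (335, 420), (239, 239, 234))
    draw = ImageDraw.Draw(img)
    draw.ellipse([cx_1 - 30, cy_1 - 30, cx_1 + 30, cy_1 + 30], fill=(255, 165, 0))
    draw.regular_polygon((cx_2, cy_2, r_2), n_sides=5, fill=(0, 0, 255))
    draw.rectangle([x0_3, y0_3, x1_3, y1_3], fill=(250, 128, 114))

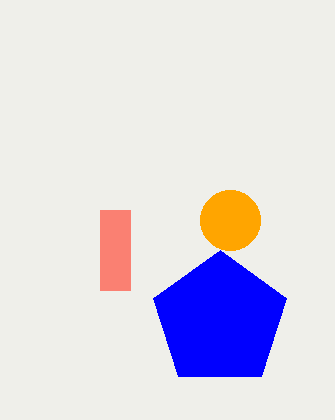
cx_1 = 230; cy_1 = 220; cx_2 = 220; cy_2 = 320; r_2 = 70; x0_3 = 100; y0_3 = 210; x1_3 = 130; y1_3 = 290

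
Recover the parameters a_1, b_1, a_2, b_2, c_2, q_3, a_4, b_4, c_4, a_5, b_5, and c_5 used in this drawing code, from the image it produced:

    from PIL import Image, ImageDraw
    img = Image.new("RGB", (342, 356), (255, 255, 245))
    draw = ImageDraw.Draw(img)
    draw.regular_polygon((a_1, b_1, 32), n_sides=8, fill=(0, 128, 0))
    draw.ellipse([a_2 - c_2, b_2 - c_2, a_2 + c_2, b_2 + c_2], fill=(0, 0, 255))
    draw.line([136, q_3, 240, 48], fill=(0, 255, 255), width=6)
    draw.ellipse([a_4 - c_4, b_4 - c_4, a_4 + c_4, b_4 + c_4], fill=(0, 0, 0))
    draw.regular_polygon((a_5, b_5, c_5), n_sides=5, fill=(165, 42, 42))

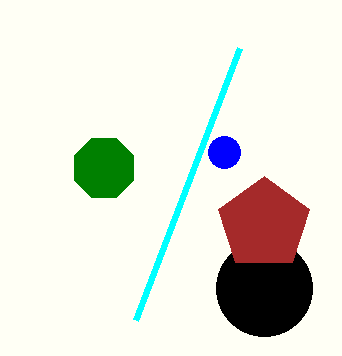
a_1 = 104; b_1 = 168; a_2 = 224; b_2 = 152; c_2 = 16; q_3 = 320; a_4 = 264; b_4 = 288; c_4 = 48; a_5 = 264; b_5 = 224; c_5 = 48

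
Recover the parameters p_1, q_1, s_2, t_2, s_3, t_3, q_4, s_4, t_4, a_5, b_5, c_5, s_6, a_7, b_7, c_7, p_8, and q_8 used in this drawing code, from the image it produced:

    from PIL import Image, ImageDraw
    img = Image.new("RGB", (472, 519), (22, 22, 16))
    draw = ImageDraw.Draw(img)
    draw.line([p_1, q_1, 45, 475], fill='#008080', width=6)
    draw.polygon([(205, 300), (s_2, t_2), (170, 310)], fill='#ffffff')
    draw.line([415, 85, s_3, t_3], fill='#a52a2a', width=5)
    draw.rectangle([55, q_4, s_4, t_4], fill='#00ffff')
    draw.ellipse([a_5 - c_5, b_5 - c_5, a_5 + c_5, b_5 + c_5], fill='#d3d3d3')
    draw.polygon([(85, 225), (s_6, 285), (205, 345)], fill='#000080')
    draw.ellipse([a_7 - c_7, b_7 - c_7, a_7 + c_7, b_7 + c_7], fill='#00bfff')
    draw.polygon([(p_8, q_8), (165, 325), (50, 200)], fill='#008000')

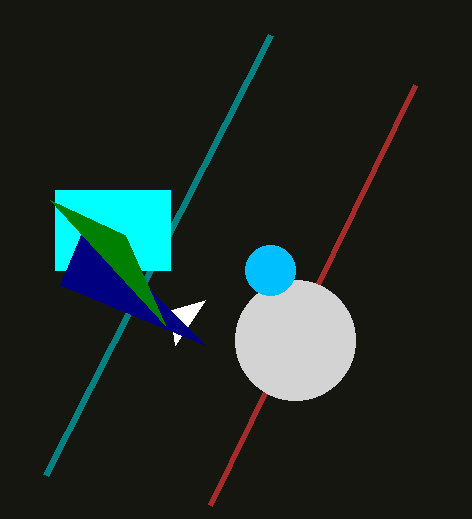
p_1 = 270
q_1 = 35
s_2 = 175
t_2 = 345
s_3 = 210
t_3 = 505
q_4 = 190
s_4 = 170
t_4 = 270
a_5 = 295
b_5 = 340
c_5 = 60
s_6 = 60
a_7 = 270
b_7 = 270
c_7 = 25
p_8 = 125
q_8 = 235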